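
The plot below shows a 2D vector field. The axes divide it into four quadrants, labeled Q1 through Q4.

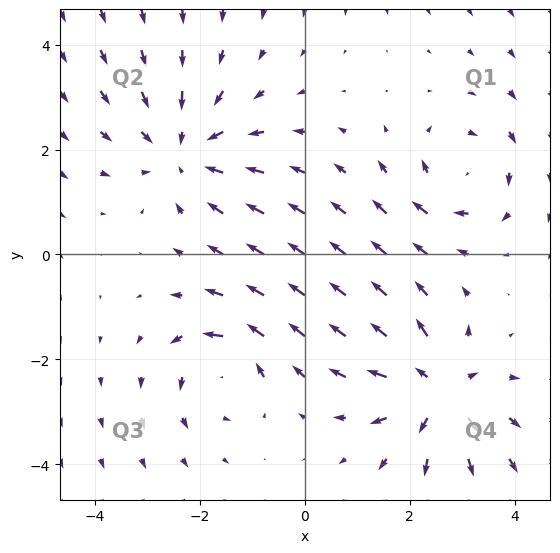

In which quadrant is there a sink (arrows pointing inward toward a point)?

The sink sits at approximately (-2.3, 2.0), which lies in quadrant Q2. The divergence there is about -3, negative as expected for a sink.

Q2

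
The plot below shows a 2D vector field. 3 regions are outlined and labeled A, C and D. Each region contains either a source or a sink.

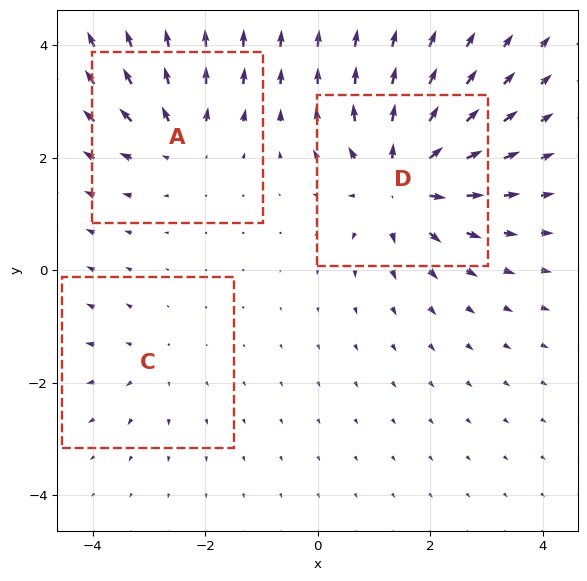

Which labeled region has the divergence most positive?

D

Divergence at each region's feature centre — A: about +3, C: about +2, D: about +5. Region D is most positive.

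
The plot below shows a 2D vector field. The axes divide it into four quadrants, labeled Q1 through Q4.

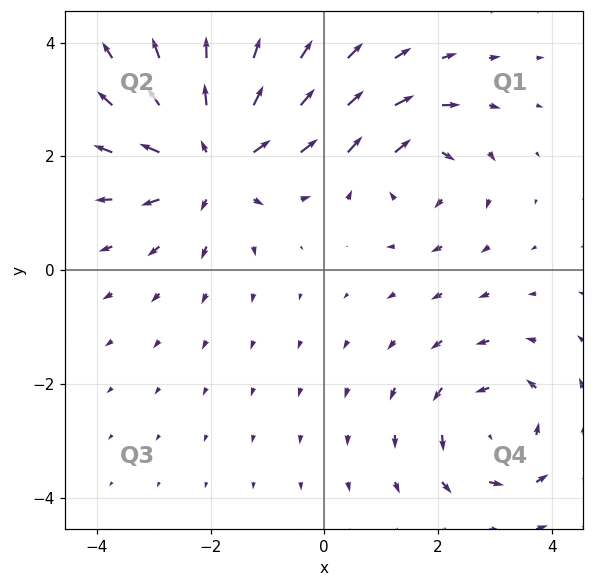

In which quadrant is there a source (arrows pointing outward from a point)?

The source sits at approximately (-2.0, 2.0), which lies in quadrant Q2. The divergence there is about +4, positive as expected for a source.

Q2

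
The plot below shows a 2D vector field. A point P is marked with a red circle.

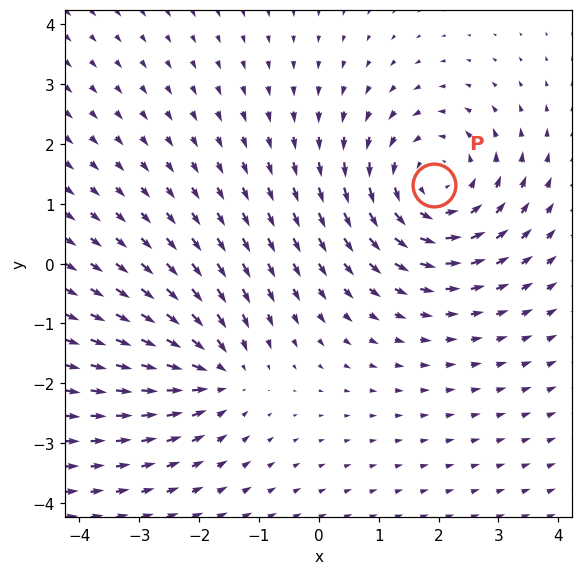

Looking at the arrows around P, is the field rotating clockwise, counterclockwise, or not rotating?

counterclockwise

Near P at (1.9, 1.3) the arrows circulate counterclockwise. The curl (z-component) there is about +3; positive curl means counterclockwise rotation.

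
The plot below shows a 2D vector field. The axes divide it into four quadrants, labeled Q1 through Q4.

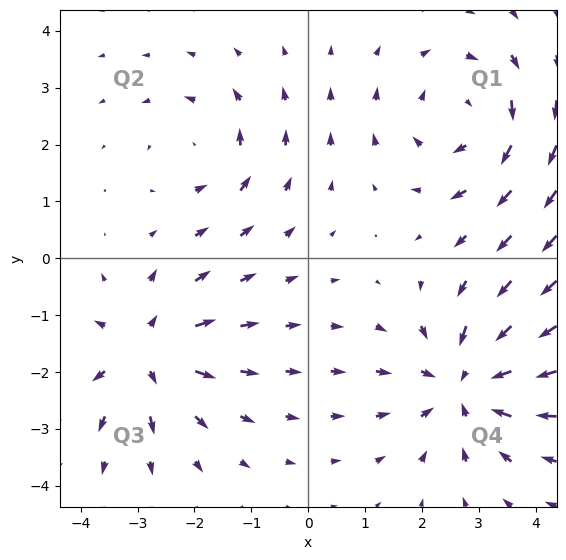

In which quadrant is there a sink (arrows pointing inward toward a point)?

Q4

The sink sits at approximately (2.8, -2.2), which lies in quadrant Q4. The divergence there is about -4, negative as expected for a sink.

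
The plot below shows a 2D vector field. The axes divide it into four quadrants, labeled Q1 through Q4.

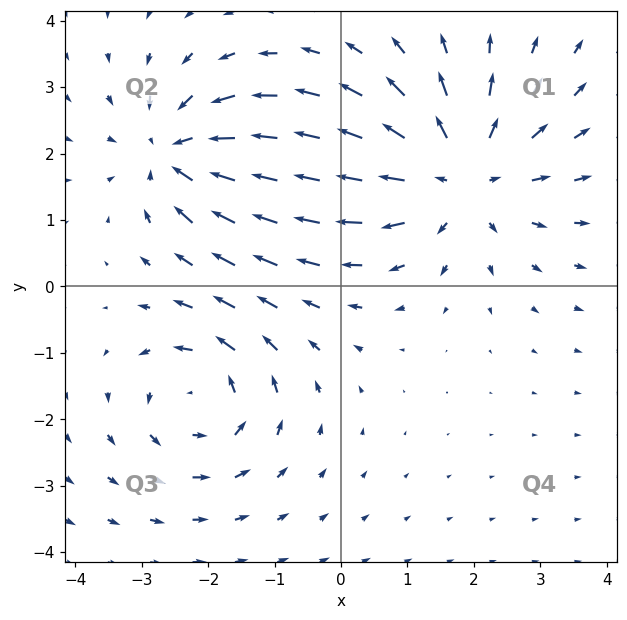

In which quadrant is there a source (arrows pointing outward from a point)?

Q1

The source sits at approximately (1.8, 1.7), which lies in quadrant Q1. The divergence there is about +3, positive as expected for a source.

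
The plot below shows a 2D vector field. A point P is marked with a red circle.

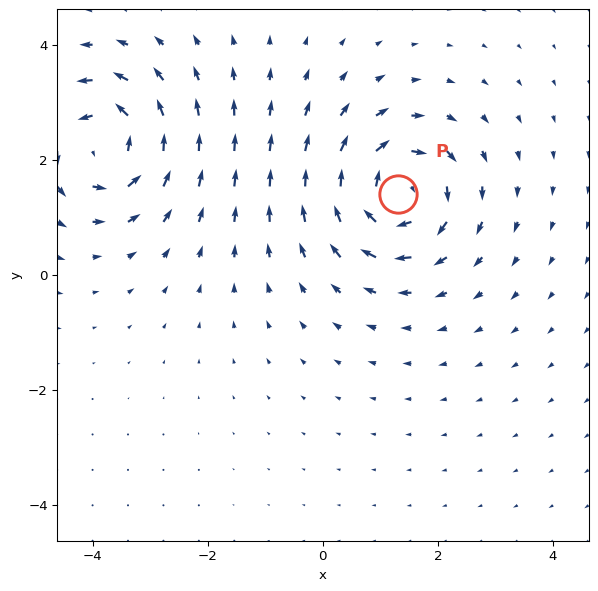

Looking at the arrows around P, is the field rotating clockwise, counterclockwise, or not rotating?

clockwise

Near P at (1.3, 1.4) the arrows circulate clockwise. The curl (z-component) there is about -5; negative curl means clockwise rotation.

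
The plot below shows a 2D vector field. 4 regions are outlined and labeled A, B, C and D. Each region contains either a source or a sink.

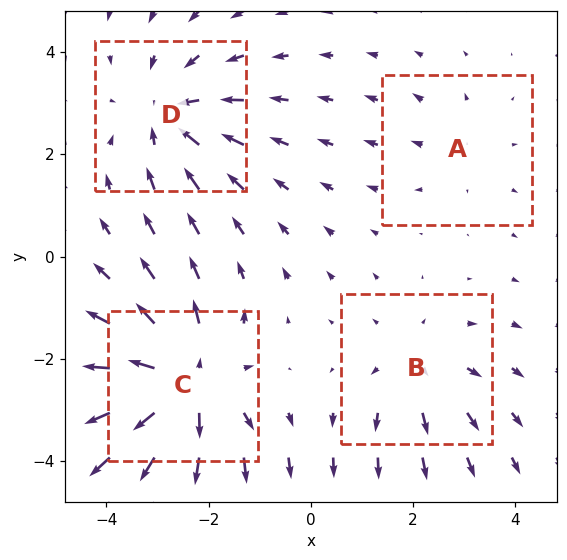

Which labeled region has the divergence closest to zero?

A

Divergence at each region's feature centre — A: about +2, B: about +3, C: about +6, D: about -4. Region A is closest to zero.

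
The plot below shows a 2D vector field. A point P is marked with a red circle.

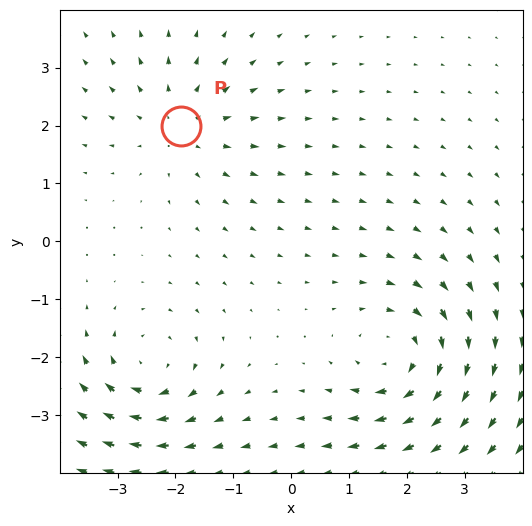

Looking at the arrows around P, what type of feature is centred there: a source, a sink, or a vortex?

At P (-1.9, 2.0) the arrows spread outward. Divergence about +3, curl ≈0 — positive divergence with near-zero curl is a source.

source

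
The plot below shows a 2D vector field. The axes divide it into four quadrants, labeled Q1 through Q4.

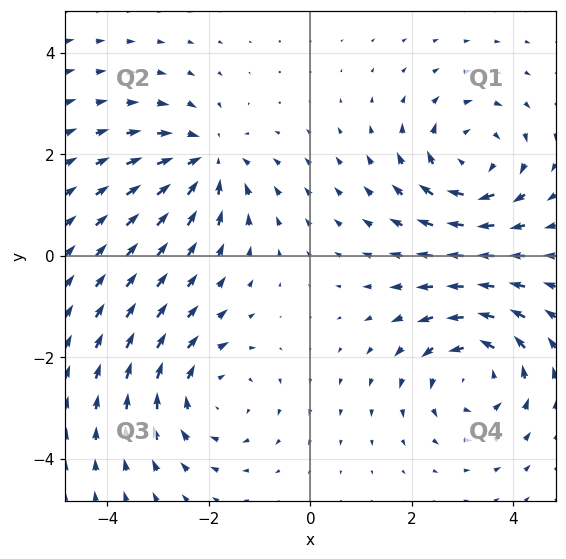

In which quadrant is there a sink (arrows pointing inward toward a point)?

The sink sits at approximately (-2.0, 1.9), which lies in quadrant Q2. The divergence there is about -4, negative as expected for a sink.

Q2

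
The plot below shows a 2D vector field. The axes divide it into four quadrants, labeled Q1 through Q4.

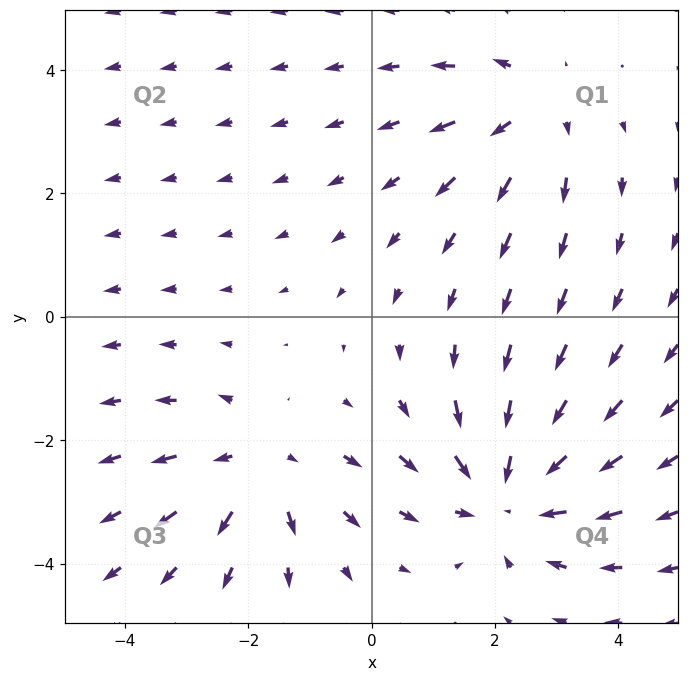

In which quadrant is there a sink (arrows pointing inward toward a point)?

Q4

The sink sits at approximately (2.2, -2.9), which lies in quadrant Q4. The divergence there is about -4, negative as expected for a sink.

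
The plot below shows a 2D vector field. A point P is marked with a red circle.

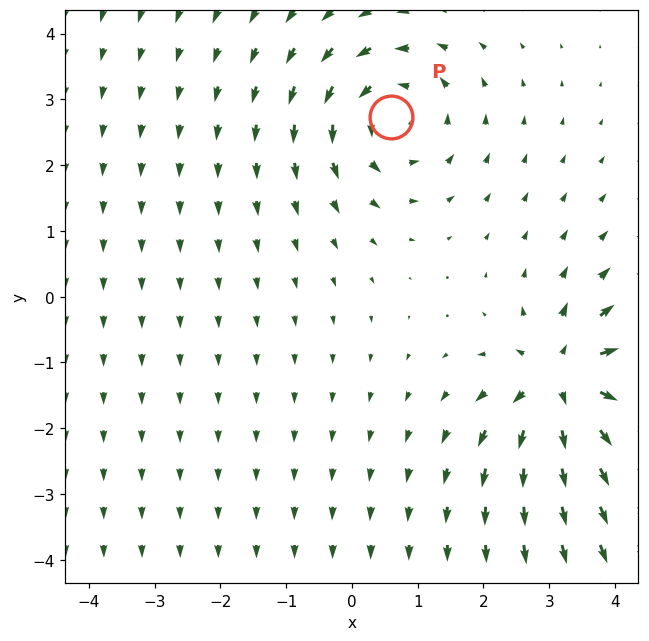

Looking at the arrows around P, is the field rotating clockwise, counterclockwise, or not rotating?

Near P at (0.6, 2.7) the arrows circulate counterclockwise. The curl (z-component) there is about +3; positive curl means counterclockwise rotation.

counterclockwise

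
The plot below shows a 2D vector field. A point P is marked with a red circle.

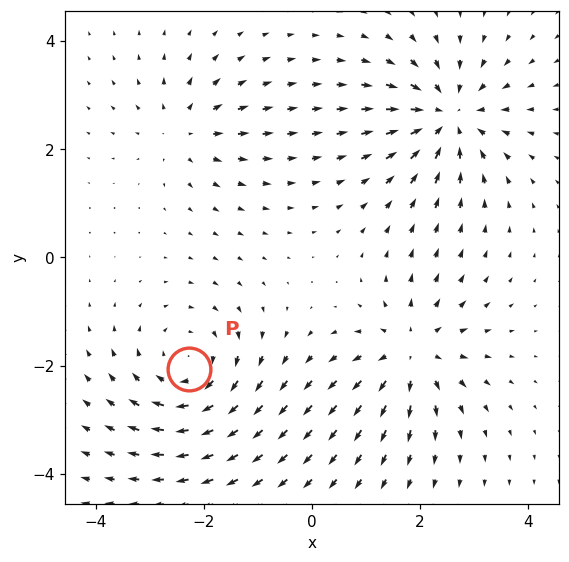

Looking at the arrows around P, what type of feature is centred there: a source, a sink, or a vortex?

vortex

At P (-2.3, -2.1) the arrows circulate clockwise. Divergence ≈0, curl about -4 — near-zero divergence with nonzero curl is a vortex.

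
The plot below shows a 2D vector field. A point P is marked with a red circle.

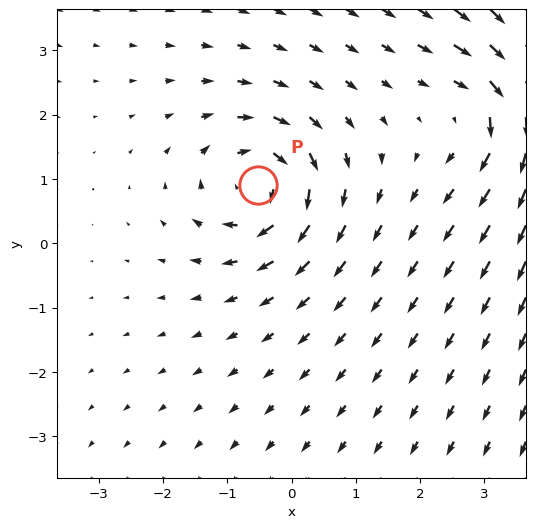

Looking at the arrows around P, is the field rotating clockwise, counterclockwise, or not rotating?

Near P at (-0.5, 0.9) the arrows circulate clockwise. The curl (z-component) there is about -5; negative curl means clockwise rotation.

clockwise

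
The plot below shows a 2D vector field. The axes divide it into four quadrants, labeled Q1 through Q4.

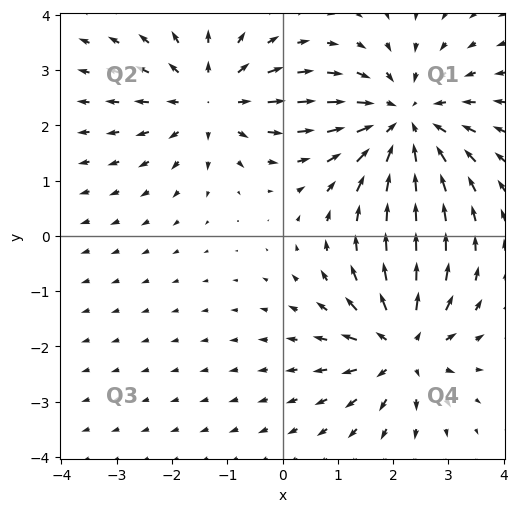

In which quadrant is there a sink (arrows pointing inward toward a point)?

Q1

The sink sits at approximately (2.2, 2.1), which lies in quadrant Q1. The divergence there is about -3, negative as expected for a sink.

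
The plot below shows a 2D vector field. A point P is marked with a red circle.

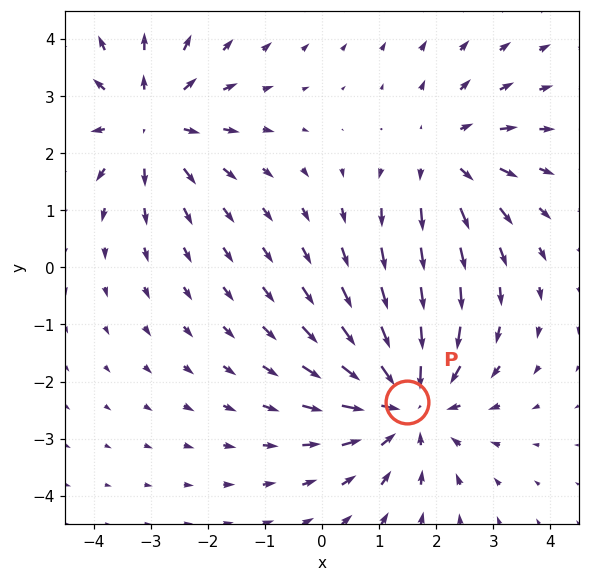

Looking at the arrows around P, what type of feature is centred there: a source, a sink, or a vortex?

sink

At P (1.5, -2.4) the arrows converge inward. Divergence about -4, curl ≈0 — negative divergence with near-zero curl is a sink.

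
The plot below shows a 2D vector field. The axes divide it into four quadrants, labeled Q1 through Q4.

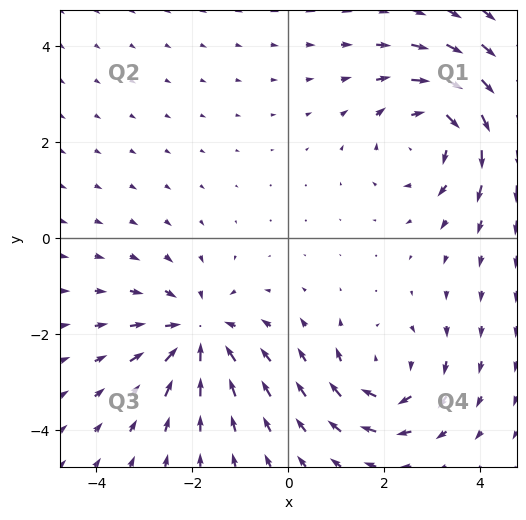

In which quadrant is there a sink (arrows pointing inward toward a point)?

The sink sits at approximately (-1.9, -2.0), which lies in quadrant Q3. The divergence there is about -4, negative as expected for a sink.

Q3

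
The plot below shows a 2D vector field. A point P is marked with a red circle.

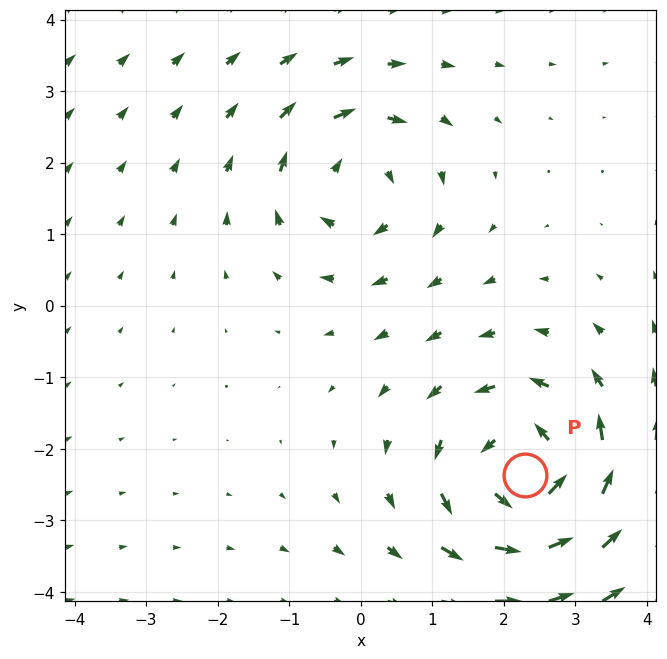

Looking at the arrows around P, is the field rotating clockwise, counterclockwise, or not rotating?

Near P at (2.3, -2.4) the arrows circulate counterclockwise. The curl (z-component) there is about +5; positive curl means counterclockwise rotation.

counterclockwise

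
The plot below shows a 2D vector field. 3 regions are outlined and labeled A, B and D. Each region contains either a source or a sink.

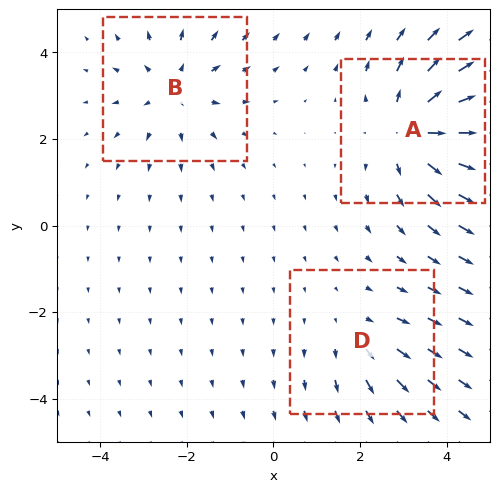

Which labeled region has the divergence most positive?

Divergence at each region's feature centre — A: about +4, B: about +3, D: about +2. Region A is most positive.

A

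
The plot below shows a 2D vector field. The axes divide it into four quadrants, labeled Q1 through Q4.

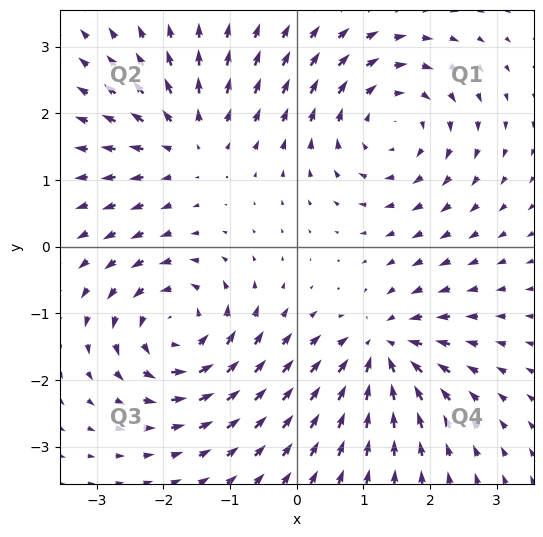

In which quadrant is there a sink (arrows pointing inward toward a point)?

The sink sits at approximately (1.3, -1.5), which lies in quadrant Q4. The divergence there is about -5, negative as expected for a sink.

Q4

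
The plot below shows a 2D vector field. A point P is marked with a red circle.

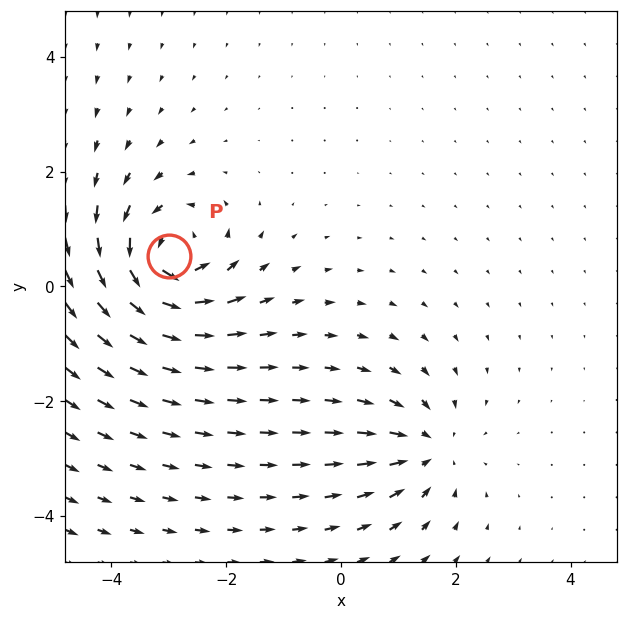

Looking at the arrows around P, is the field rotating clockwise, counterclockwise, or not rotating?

counterclockwise

Near P at (-3.0, 0.5) the arrows circulate counterclockwise. The curl (z-component) there is about +5; positive curl means counterclockwise rotation.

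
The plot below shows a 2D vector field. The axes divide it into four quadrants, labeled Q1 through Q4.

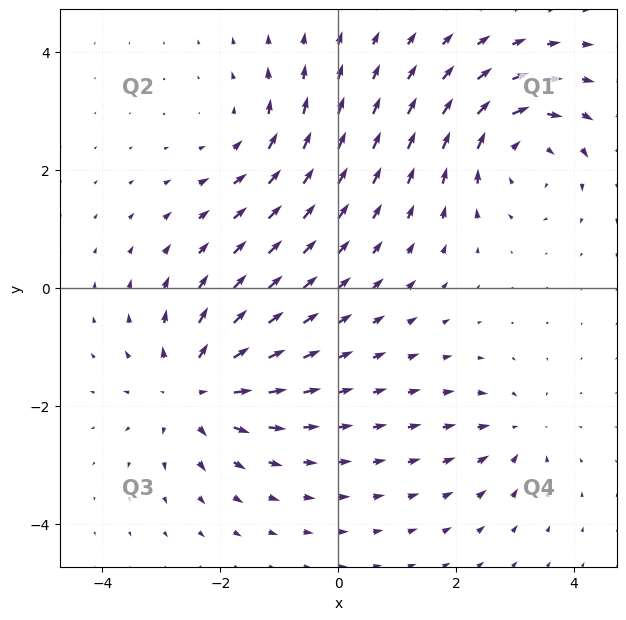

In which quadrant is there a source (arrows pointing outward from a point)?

The source sits at approximately (-2.4, -1.7), which lies in quadrant Q3. The divergence there is about +5, positive as expected for a source.

Q3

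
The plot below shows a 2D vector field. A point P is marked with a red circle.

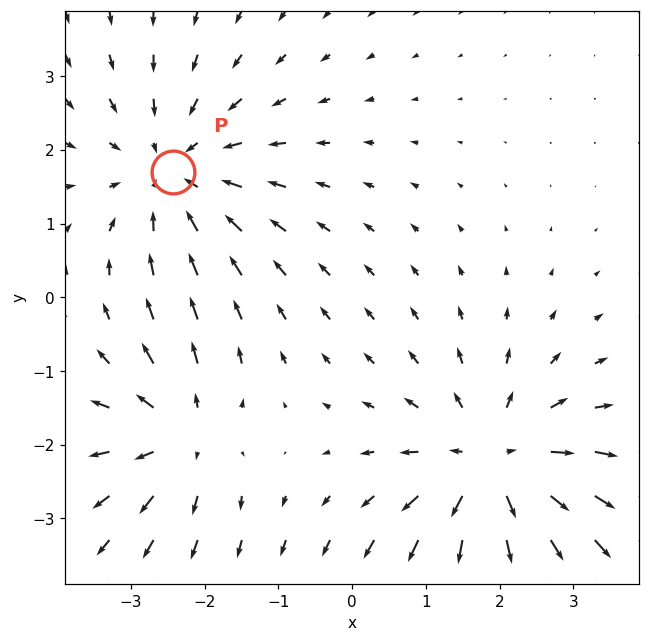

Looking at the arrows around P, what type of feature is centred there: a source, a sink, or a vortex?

At P (-2.4, 1.7) the arrows converge inward. Divergence about -3, curl ≈0 — negative divergence with near-zero curl is a sink.

sink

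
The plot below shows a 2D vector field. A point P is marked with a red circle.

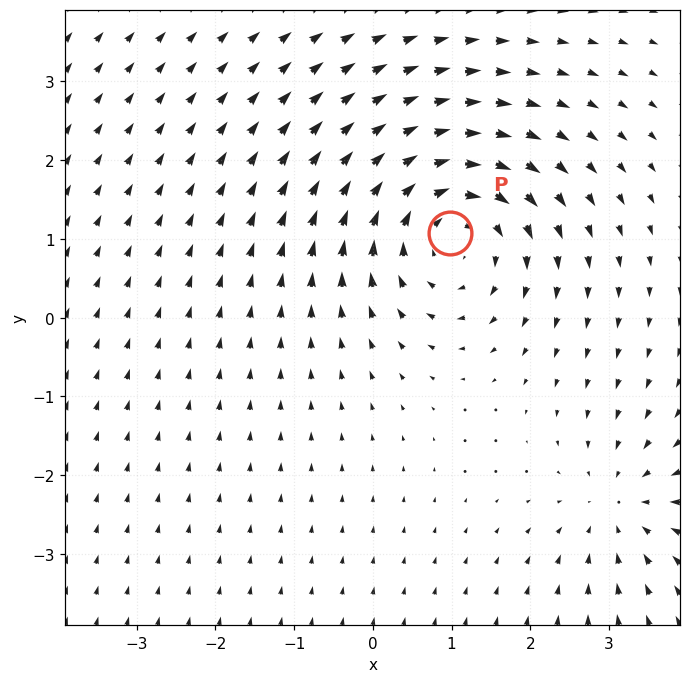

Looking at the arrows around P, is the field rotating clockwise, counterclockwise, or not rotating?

clockwise

Near P at (1.0, 1.1) the arrows circulate clockwise. The curl (z-component) there is about -5; negative curl means clockwise rotation.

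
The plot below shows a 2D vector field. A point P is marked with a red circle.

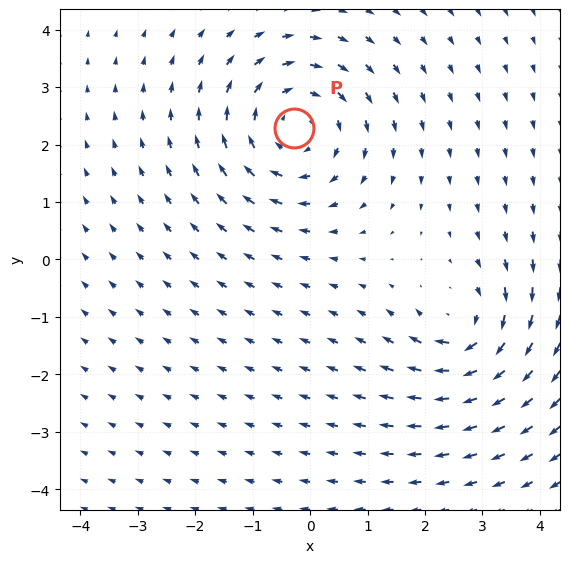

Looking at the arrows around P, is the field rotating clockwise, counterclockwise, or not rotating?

clockwise

Near P at (-0.3, 2.3) the arrows circulate clockwise. The curl (z-component) there is about -4; negative curl means clockwise rotation.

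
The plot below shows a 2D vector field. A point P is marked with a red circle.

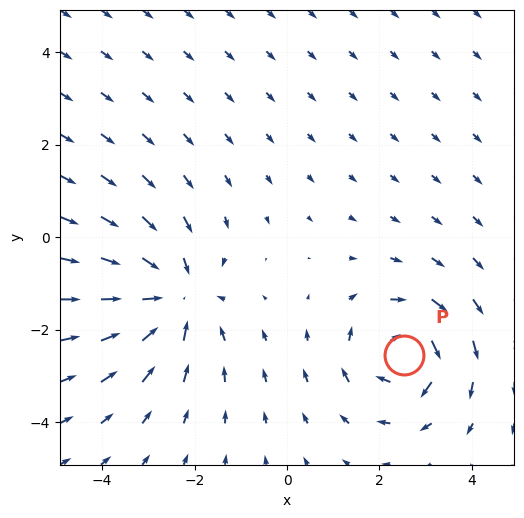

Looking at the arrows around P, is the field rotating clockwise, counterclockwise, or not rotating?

clockwise

Near P at (2.5, -2.5) the arrows circulate clockwise. The curl (z-component) there is about -4; negative curl means clockwise rotation.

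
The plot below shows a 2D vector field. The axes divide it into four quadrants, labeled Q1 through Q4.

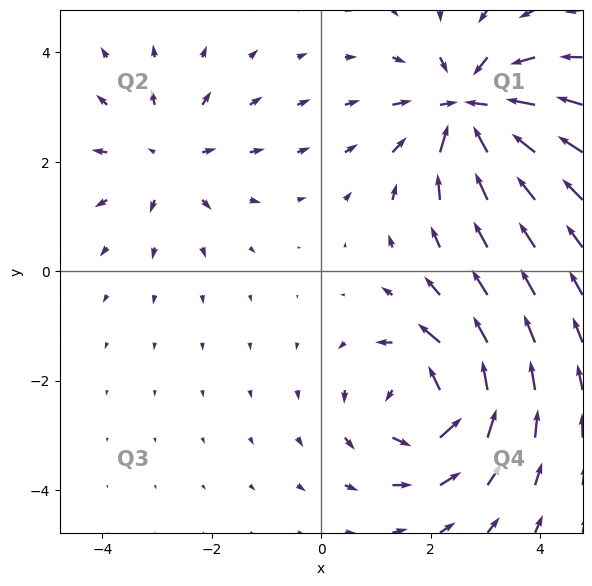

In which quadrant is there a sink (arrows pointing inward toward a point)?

Q1

The sink sits at approximately (2.7, 3.0), which lies in quadrant Q1. The divergence there is about -6, negative as expected for a sink.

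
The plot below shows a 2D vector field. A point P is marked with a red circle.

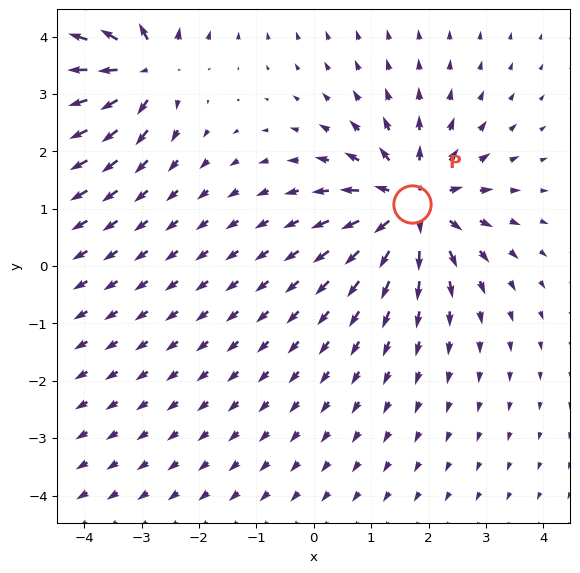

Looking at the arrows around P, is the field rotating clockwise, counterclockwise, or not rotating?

not rotating

Near P at (1.7, 1.1) the arrows show no circulation. The curl there is ≈0.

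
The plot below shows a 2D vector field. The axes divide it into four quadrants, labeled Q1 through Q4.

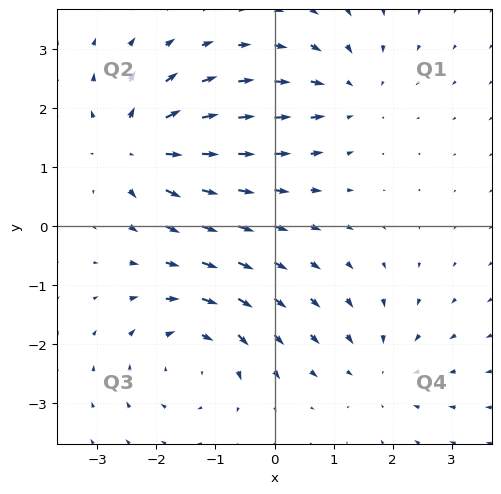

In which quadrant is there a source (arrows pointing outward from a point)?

Q2

The source sits at approximately (-2.3, 1.3), which lies in quadrant Q2. The divergence there is about +7, positive as expected for a source.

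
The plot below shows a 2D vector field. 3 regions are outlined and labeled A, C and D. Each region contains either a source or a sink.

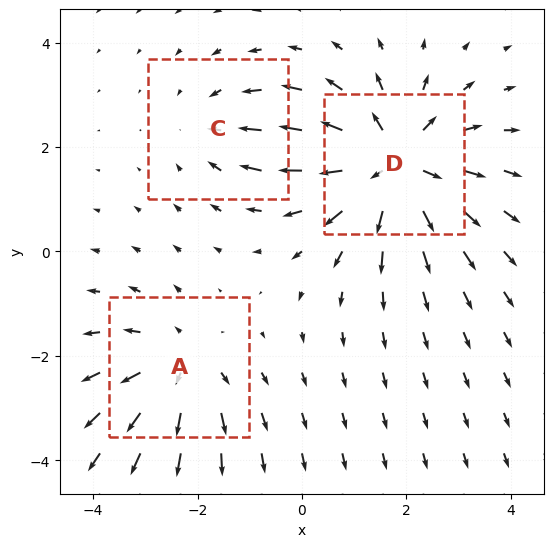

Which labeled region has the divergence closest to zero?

C

Divergence at each region's feature centre — A: about +3, C: about -2, D: about +5. Region C is closest to zero.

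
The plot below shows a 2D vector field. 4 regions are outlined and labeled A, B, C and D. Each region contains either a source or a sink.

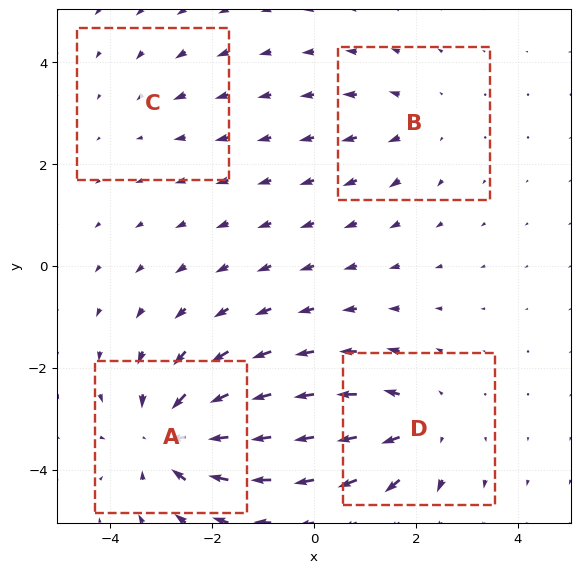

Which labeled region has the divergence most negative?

Divergence at each region's feature centre — A: about -6, B: about +3, C: about -2, D: about +5. Region A is most negative.

A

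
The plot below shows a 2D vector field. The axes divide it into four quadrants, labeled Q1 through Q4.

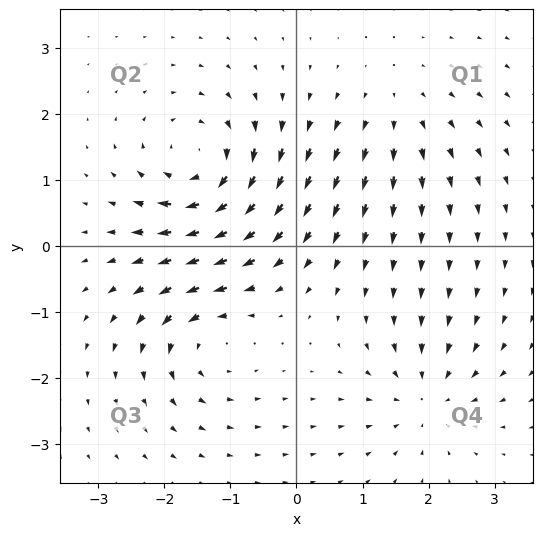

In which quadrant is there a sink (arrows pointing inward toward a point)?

Q4

The sink sits at approximately (2.0, -2.3), which lies in quadrant Q4. The divergence there is about -4, negative as expected for a sink.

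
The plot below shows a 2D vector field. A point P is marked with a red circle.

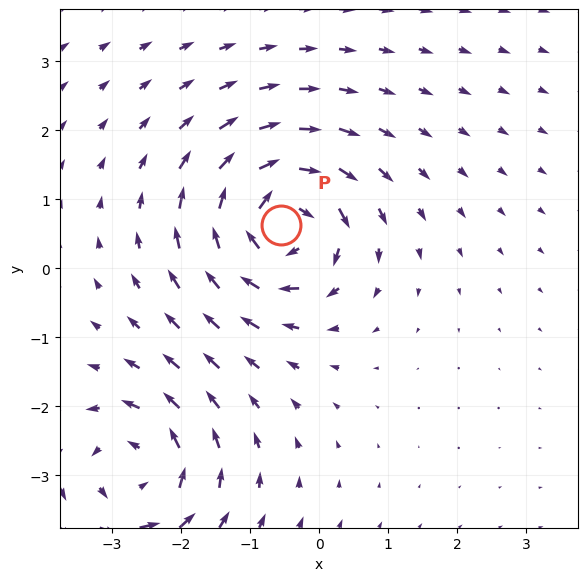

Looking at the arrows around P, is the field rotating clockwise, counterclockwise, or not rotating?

clockwise

Near P at (-0.5, 0.6) the arrows circulate clockwise. The curl (z-component) there is about -6; negative curl means clockwise rotation.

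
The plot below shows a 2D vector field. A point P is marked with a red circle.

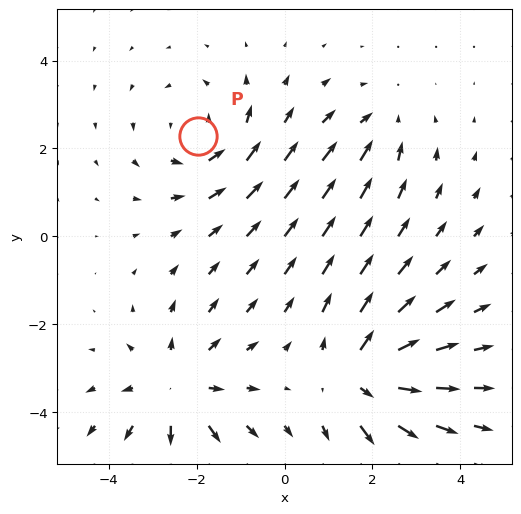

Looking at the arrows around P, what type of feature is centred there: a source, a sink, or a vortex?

At P (-2.0, 2.3) the arrows circulate counterclockwise. Divergence ≈0, curl about +3 — near-zero divergence with nonzero curl is a vortex.

vortex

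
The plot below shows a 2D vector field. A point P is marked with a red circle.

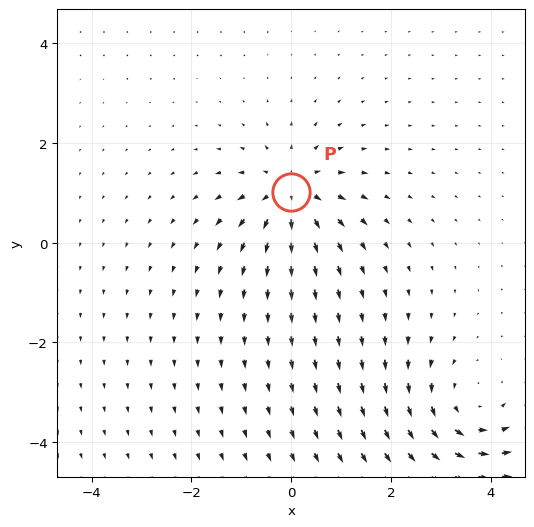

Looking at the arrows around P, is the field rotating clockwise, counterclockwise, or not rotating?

not rotating

Near P at (-0.0, 1.0) the arrows show no circulation. The curl there is ≈0.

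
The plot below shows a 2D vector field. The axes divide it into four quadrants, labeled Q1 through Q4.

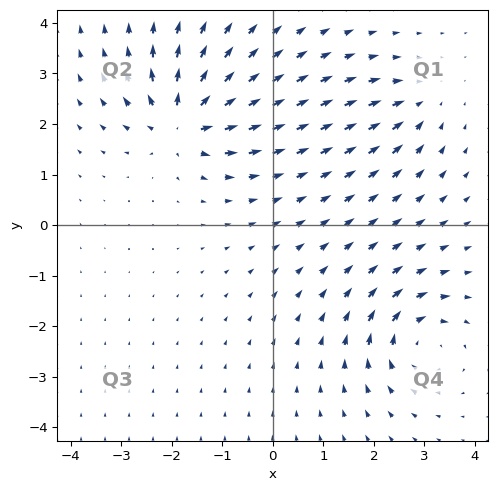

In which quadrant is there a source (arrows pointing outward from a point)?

The source sits at approximately (-1.8, 2.0), which lies in quadrant Q2. The divergence there is about +7, positive as expected for a source.

Q2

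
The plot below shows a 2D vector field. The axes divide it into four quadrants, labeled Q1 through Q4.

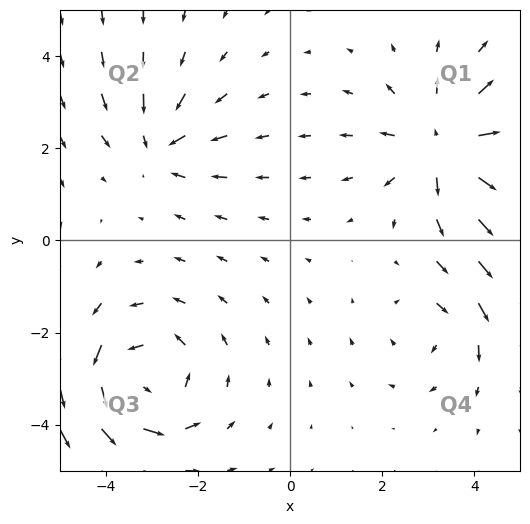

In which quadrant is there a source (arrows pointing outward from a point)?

The source sits at approximately (3.4, 2.0), which lies in quadrant Q1. The divergence there is about +5, positive as expected for a source.

Q1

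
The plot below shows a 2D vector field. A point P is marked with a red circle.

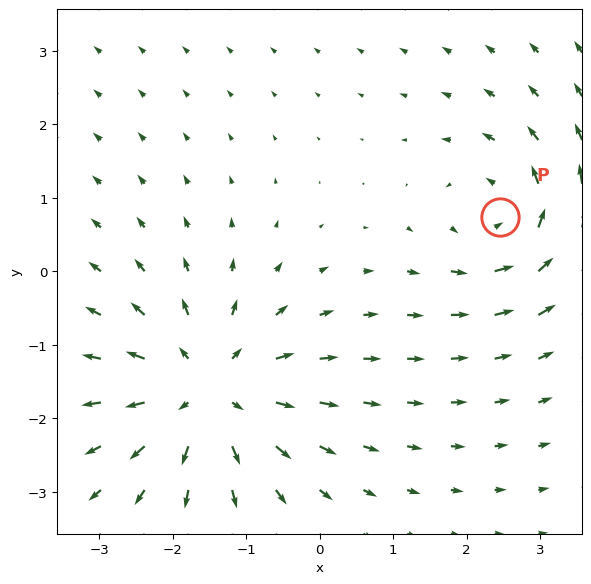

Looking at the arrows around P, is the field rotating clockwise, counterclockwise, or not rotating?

Near P at (2.4, 0.7) the arrows circulate counterclockwise. The curl (z-component) there is about +4; positive curl means counterclockwise rotation.

counterclockwise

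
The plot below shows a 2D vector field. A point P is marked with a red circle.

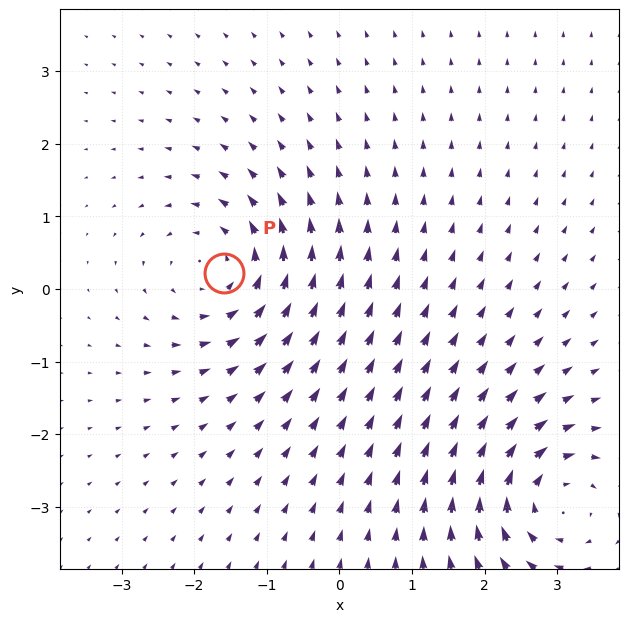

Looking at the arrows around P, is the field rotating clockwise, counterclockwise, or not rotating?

counterclockwise

Near P at (-1.6, 0.2) the arrows circulate counterclockwise. The curl (z-component) there is about +4; positive curl means counterclockwise rotation.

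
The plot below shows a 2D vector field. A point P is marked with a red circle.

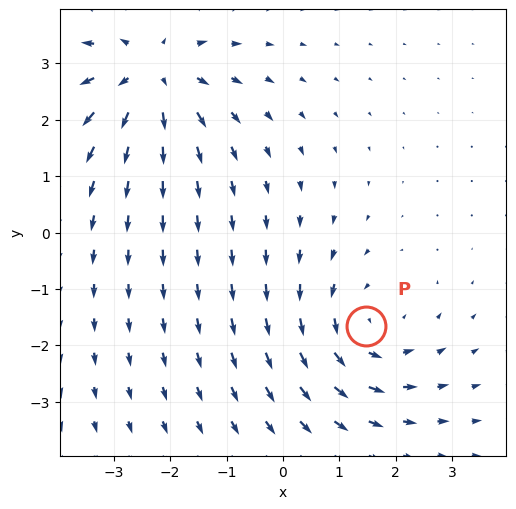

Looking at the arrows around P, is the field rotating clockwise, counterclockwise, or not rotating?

counterclockwise

Near P at (1.5, -1.7) the arrows circulate counterclockwise. The curl (z-component) there is about +3; positive curl means counterclockwise rotation.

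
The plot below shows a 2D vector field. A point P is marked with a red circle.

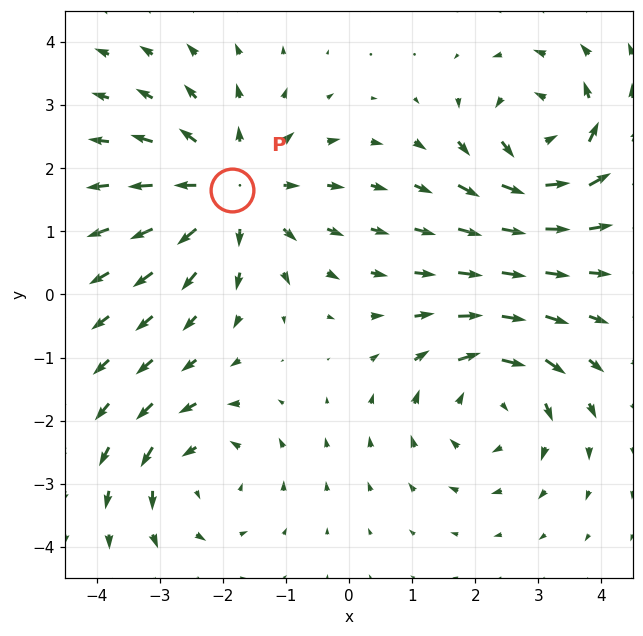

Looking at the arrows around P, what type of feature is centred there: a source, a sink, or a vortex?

At P (-1.9, 1.7) the arrows spread outward. Divergence about +4, curl ≈0 — positive divergence with near-zero curl is a source.

source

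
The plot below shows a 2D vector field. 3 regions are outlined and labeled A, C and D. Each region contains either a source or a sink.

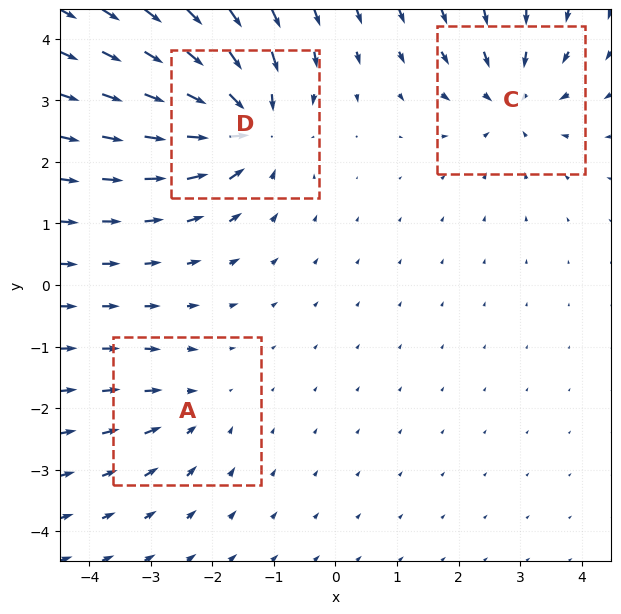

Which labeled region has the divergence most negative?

Divergence at each region's feature centre — A: about -2, C: about -4, D: about -6. Region D is most negative.

D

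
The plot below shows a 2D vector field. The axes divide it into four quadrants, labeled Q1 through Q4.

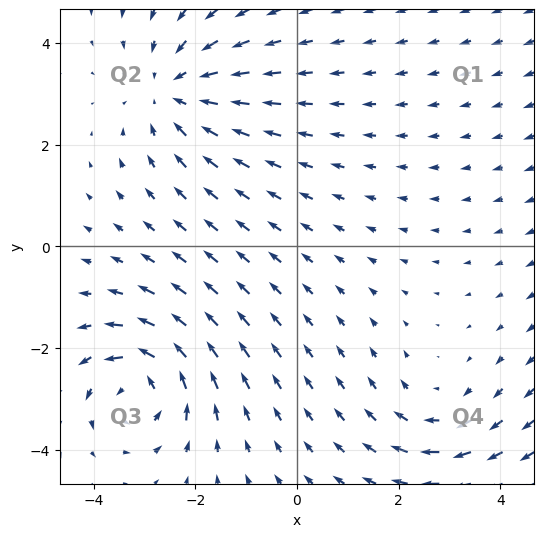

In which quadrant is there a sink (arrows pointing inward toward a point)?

The sink sits at approximately (-2.4, 3.1), which lies in quadrant Q2. The divergence there is about -3, negative as expected for a sink.

Q2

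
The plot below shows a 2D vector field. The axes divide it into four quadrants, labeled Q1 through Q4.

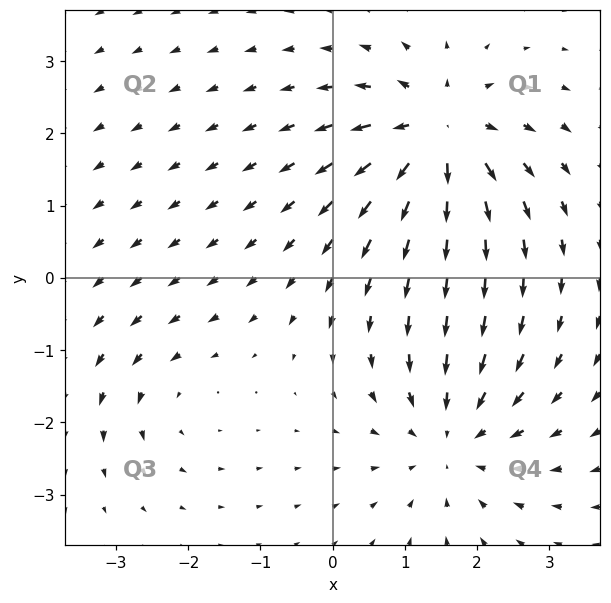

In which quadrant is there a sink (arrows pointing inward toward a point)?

Q4

The sink sits at approximately (1.7, -2.2), which lies in quadrant Q4. The divergence there is about -4, negative as expected for a sink.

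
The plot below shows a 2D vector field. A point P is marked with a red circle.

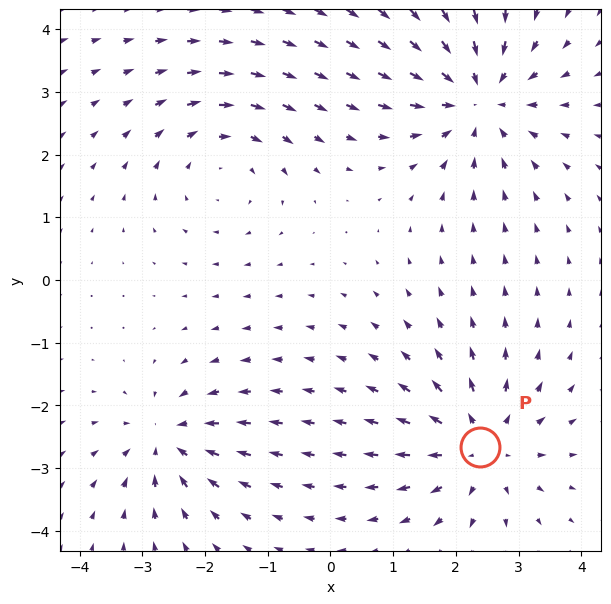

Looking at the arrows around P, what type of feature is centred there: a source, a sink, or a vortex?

At P (2.4, -2.7) the arrows spread outward. Divergence about +4, curl ≈0 — positive divergence with near-zero curl is a source.

source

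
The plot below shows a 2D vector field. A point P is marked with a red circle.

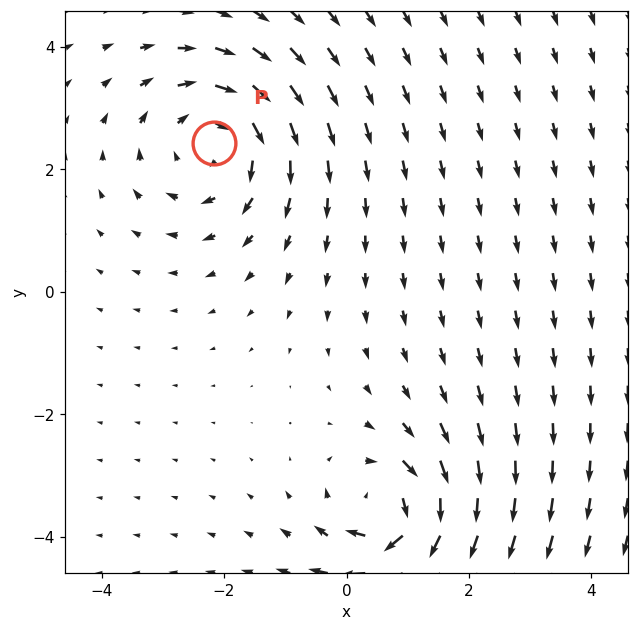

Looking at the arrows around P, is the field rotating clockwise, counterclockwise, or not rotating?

Near P at (-2.2, 2.4) the arrows circulate clockwise. The curl (z-component) there is about -3; negative curl means clockwise rotation.

clockwise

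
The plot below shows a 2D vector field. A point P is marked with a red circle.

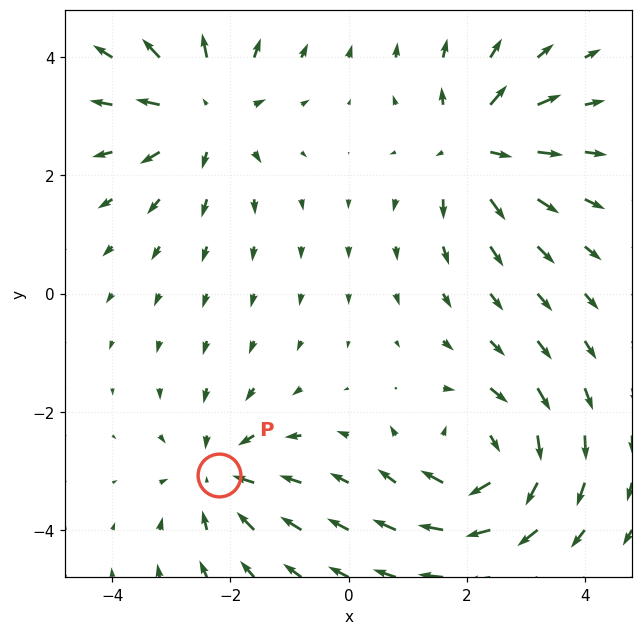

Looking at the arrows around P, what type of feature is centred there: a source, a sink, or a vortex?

sink

At P (-2.2, -3.1) the arrows converge inward. Divergence about -4, curl ≈0 — negative divergence with near-zero curl is a sink.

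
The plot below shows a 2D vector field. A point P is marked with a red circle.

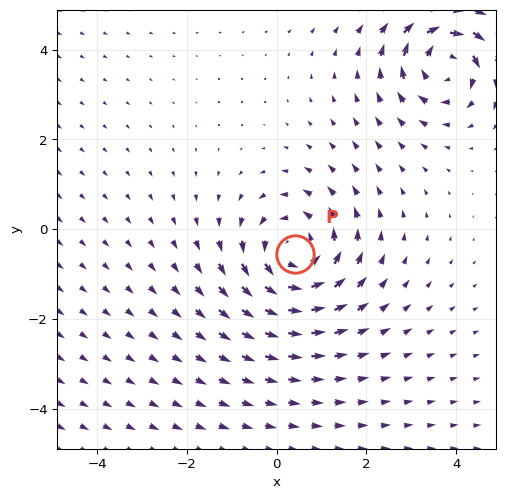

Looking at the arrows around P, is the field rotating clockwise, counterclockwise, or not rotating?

Near P at (0.4, -0.5) the arrows circulate counterclockwise. The curl (z-component) there is about +5; positive curl means counterclockwise rotation.

counterclockwise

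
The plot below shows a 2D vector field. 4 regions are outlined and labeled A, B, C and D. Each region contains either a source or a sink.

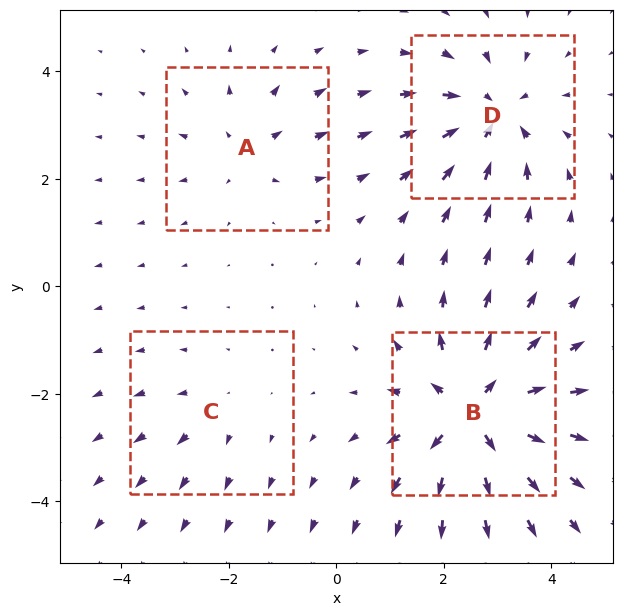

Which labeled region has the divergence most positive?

B

Divergence at each region's feature centre — A: about +3, B: about +7, C: about +2, D: about -5. Region B is most positive.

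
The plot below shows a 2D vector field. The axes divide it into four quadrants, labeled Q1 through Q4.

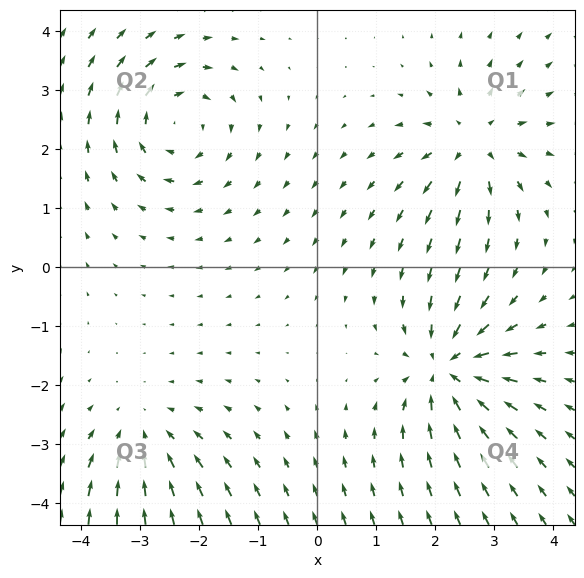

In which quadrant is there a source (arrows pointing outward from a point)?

Q1

The source sits at approximately (2.6, 2.1), which lies in quadrant Q1. The divergence there is about +4, positive as expected for a source.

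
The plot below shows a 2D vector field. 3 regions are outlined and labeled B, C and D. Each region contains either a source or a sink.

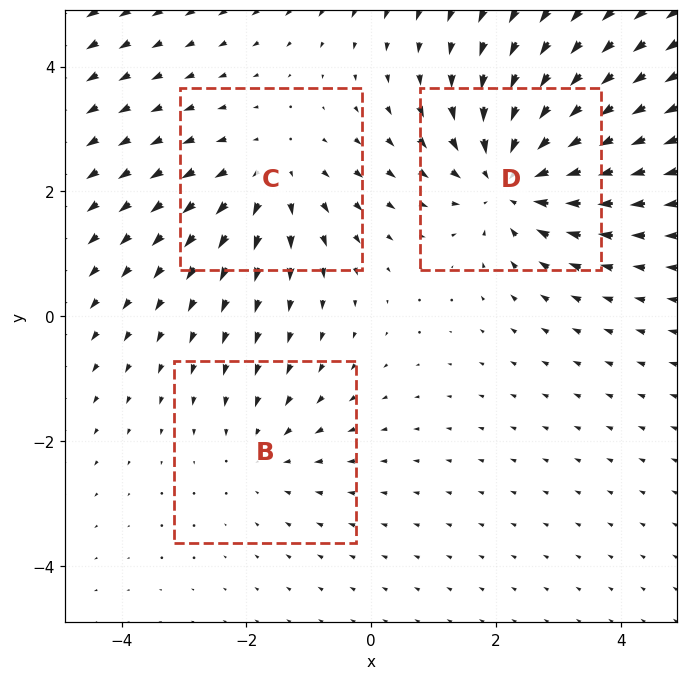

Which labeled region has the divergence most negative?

D

Divergence at each region's feature centre — B: about -2, C: about +3, D: about -4. Region D is most negative.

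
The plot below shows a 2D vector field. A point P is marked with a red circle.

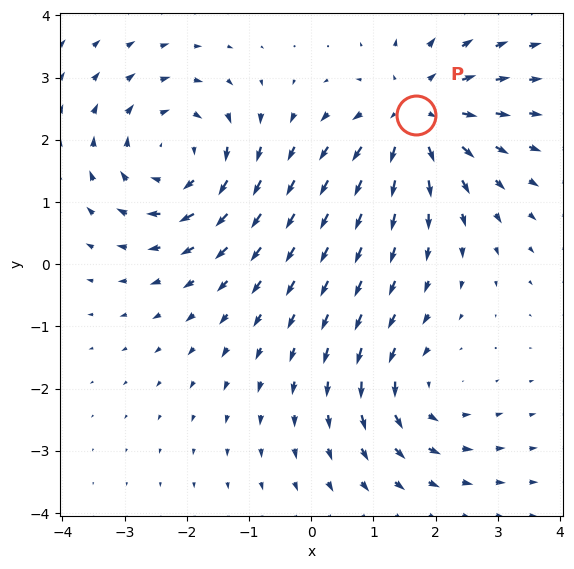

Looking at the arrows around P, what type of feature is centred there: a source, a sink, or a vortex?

At P (1.7, 2.4) the arrows spread outward. Divergence about +5, curl ≈0 — positive divergence with near-zero curl is a source.

source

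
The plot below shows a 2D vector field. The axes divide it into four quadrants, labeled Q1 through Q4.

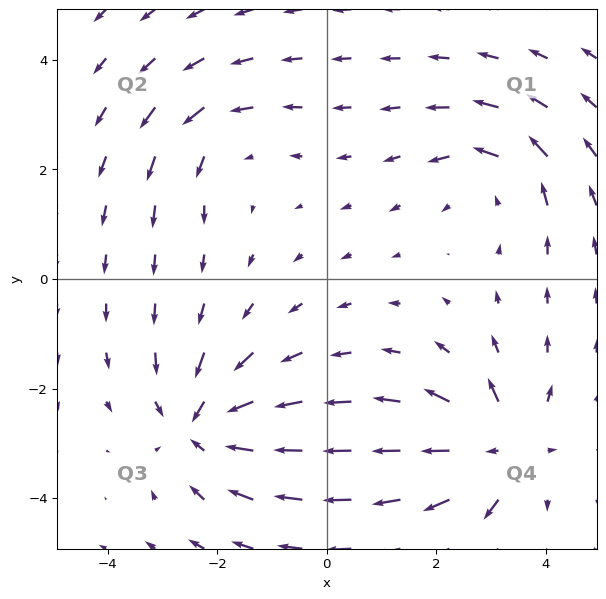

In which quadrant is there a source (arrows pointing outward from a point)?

Q4

The source sits at approximately (3.1, -3.1), which lies in quadrant Q4. The divergence there is about +5, positive as expected for a source.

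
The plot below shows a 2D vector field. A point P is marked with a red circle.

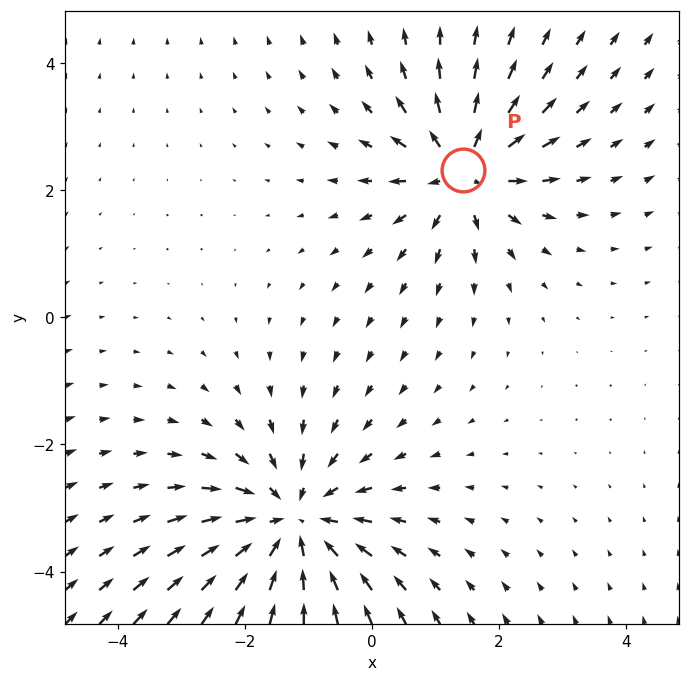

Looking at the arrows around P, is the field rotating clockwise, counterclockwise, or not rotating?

not rotating

Near P at (1.4, 2.3) the arrows show no circulation. The curl there is ≈0.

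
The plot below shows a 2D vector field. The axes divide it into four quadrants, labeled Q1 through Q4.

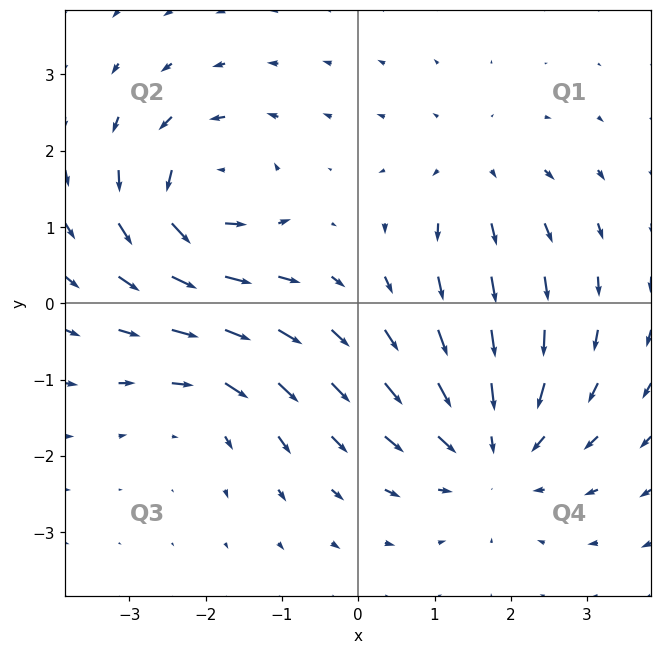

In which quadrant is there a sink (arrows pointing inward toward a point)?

The sink sits at approximately (1.7, -1.9), which lies in quadrant Q4. The divergence there is about -4, negative as expected for a sink.

Q4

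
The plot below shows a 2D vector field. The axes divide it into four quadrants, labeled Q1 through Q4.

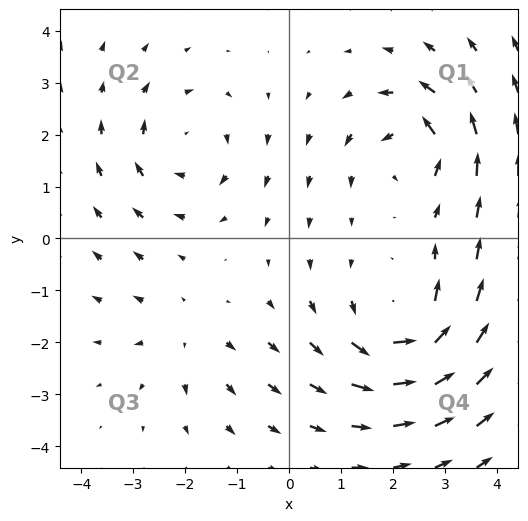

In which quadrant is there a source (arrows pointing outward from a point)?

Q3

The source sits at approximately (-2.0, -1.8), which lies in quadrant Q3. The divergence there is about +2, positive as expected for a source.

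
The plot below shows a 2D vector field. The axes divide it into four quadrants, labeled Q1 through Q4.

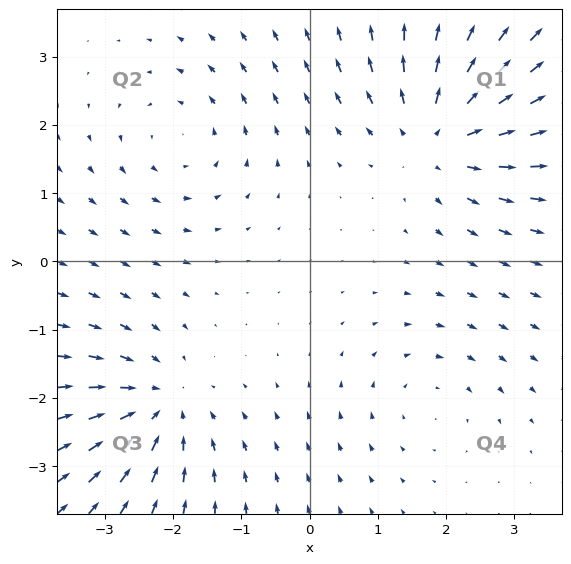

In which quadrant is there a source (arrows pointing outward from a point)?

The source sits at approximately (1.9, 1.8), which lies in quadrant Q1. The divergence there is about +5, positive as expected for a source.

Q1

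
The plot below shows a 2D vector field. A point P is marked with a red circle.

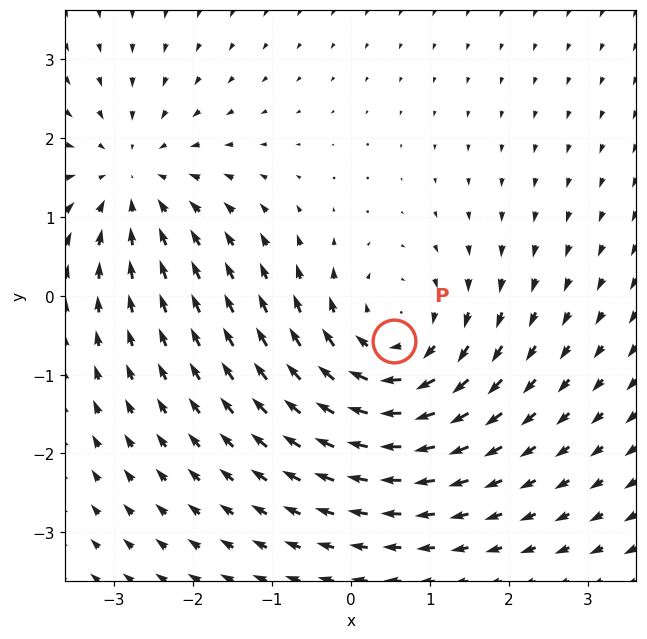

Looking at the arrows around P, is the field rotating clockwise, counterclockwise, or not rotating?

clockwise

Near P at (0.5, -0.6) the arrows circulate clockwise. The curl (z-component) there is about -4; negative curl means clockwise rotation.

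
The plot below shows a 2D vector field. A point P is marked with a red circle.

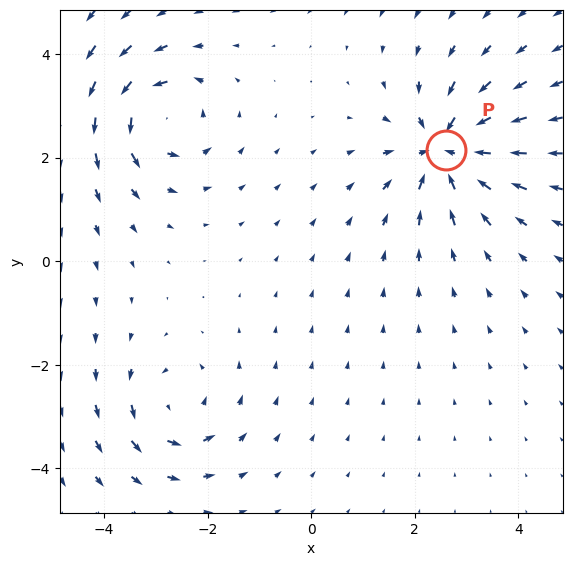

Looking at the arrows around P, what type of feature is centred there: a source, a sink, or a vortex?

At P (2.6, 2.1) the arrows converge inward. Divergence about -5, curl ≈0 — negative divergence with near-zero curl is a sink.

sink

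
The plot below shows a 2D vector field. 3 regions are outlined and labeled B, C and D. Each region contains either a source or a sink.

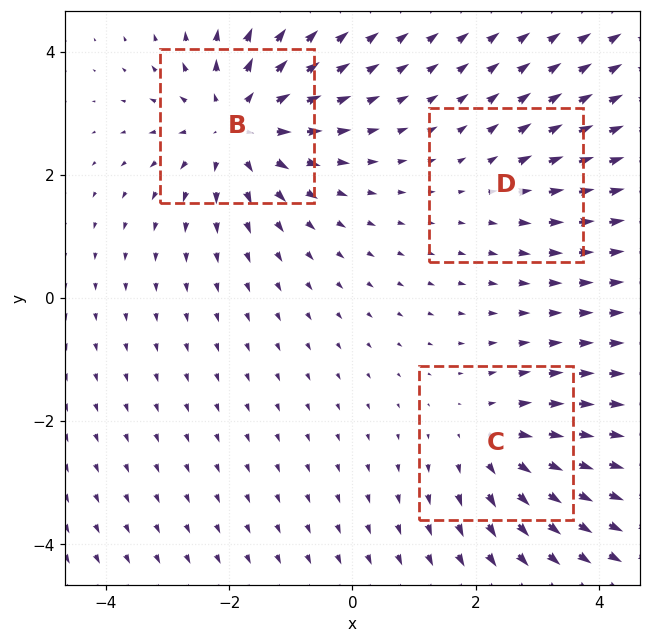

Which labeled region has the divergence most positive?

Divergence at each region's feature centre — B: about +4, C: about +3, D: about +2. Region B is most positive.

B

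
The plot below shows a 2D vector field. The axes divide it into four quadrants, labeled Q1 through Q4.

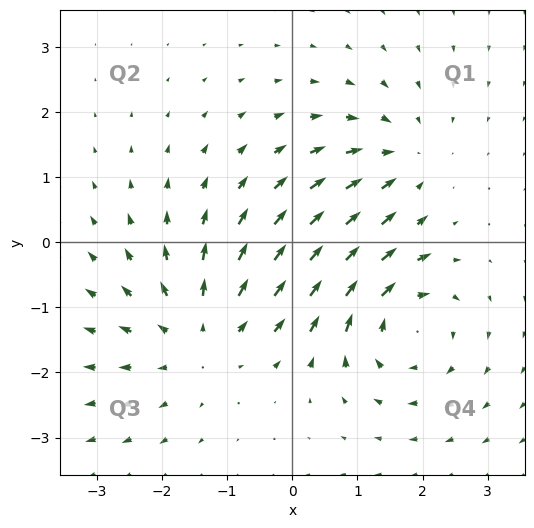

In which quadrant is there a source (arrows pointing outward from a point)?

Q3

The source sits at approximately (-1.4, -1.4), which lies in quadrant Q3. The divergence there is about +3, positive as expected for a source.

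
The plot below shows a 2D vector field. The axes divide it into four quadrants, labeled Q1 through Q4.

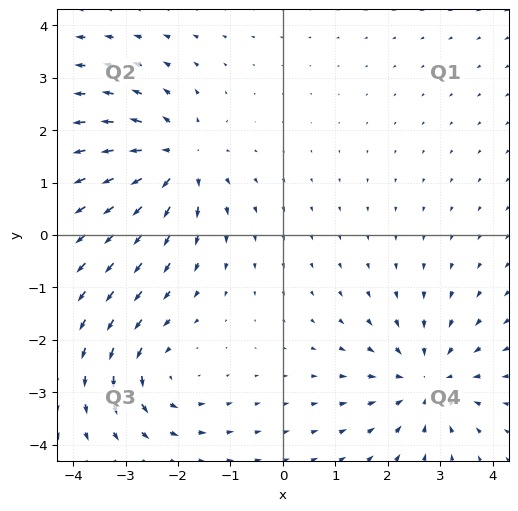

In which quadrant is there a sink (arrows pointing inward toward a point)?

Q4

The sink sits at approximately (2.7, -2.8), which lies in quadrant Q4. The divergence there is about -4, negative as expected for a sink.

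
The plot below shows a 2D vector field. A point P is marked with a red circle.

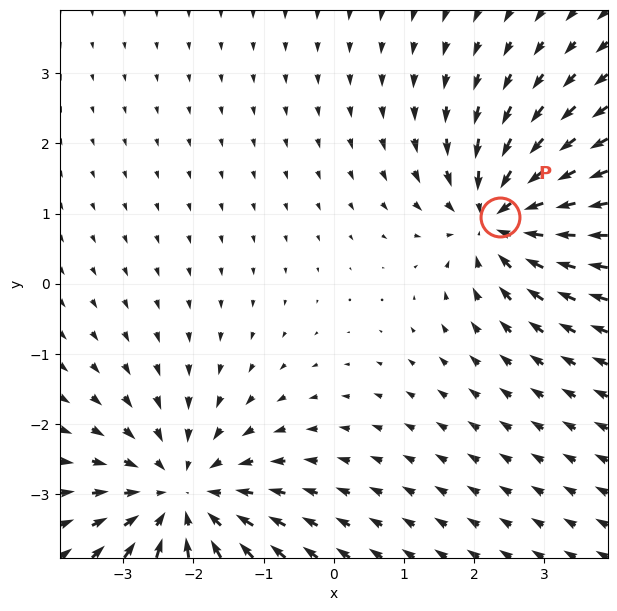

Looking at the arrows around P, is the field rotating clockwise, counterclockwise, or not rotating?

Near P at (2.4, 0.9) the arrows show no circulation. The curl there is ≈0.

not rotating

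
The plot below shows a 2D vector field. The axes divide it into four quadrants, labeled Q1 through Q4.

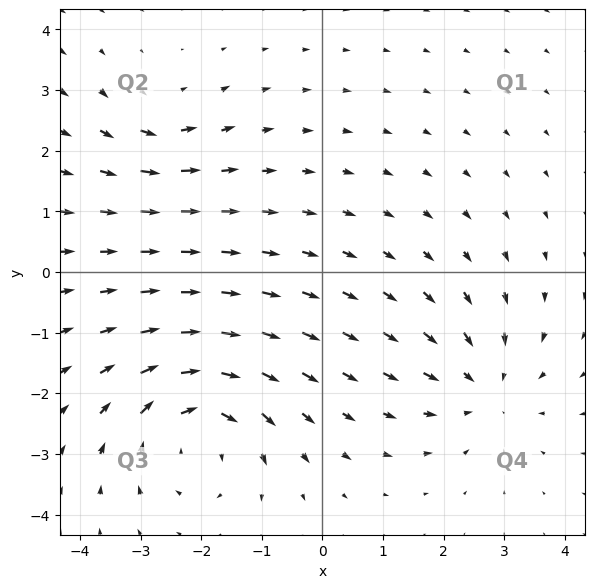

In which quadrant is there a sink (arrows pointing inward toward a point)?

Q4

The sink sits at approximately (2.7, -1.9), which lies in quadrant Q4. The divergence there is about -4, negative as expected for a sink.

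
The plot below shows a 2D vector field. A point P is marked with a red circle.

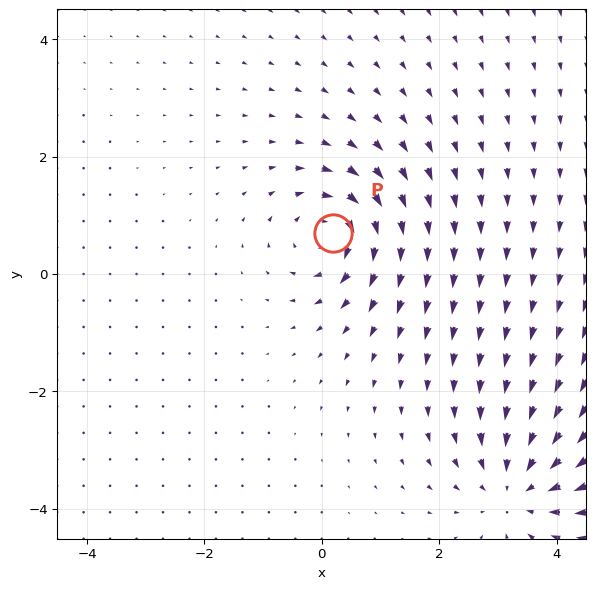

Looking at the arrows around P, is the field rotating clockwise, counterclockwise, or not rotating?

Near P at (0.2, 0.7) the arrows circulate clockwise. The curl (z-component) there is about -4; negative curl means clockwise rotation.

clockwise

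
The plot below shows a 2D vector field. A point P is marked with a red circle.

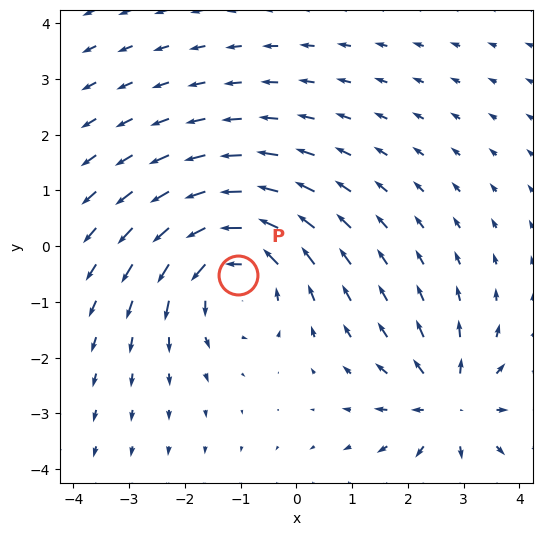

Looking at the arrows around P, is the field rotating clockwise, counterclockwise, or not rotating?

counterclockwise

Near P at (-1.0, -0.5) the arrows circulate counterclockwise. The curl (z-component) there is about +4; positive curl means counterclockwise rotation.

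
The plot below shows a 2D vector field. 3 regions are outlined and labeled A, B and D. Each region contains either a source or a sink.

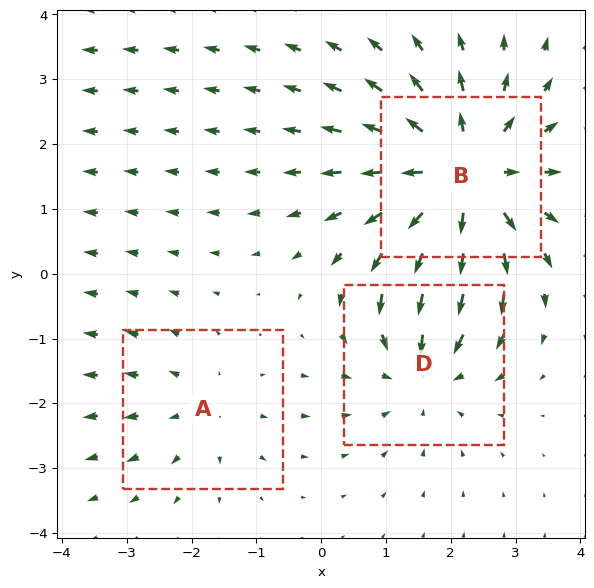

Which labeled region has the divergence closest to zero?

Divergence at each region's feature centre — A: about +2, B: about +5, D: about -3. Region A is closest to zero.

A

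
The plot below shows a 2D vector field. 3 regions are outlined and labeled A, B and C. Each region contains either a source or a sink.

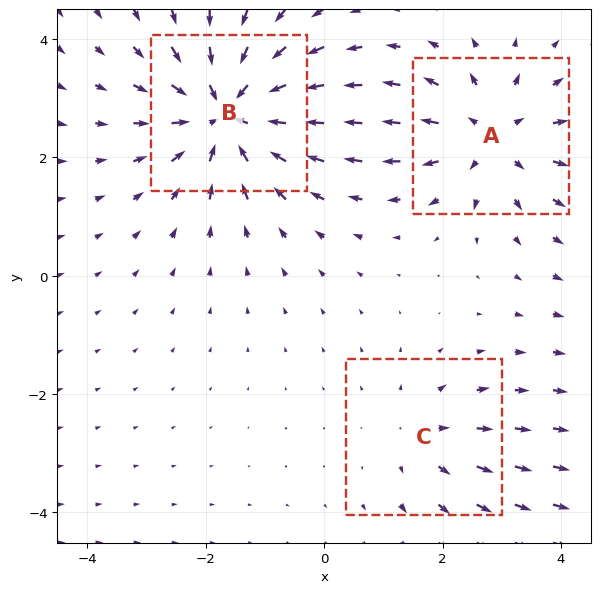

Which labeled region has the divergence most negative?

Divergence at each region's feature centre — A: about +3, B: about -5, C: about +2. Region B is most negative.

B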